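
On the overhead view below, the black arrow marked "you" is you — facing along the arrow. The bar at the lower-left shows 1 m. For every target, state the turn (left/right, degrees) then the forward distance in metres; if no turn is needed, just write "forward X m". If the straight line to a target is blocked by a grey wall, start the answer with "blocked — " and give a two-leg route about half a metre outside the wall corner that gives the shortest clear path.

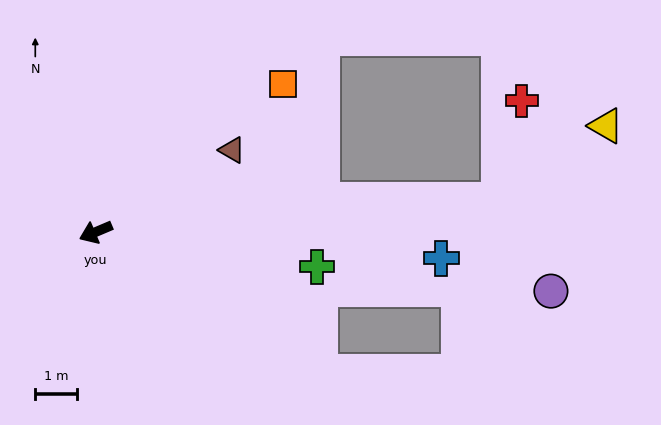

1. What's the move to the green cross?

turn left 148°, forward 5.4 m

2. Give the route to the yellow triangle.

blocked — turn left 162°, forward 9.7 m, then turn left 30°, forward 3.1 m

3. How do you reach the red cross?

blocked — turn left 162°, forward 9.7 m, then turn left 72°, forward 2.4 m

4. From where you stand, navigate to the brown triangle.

turn right 172°, forward 3.8 m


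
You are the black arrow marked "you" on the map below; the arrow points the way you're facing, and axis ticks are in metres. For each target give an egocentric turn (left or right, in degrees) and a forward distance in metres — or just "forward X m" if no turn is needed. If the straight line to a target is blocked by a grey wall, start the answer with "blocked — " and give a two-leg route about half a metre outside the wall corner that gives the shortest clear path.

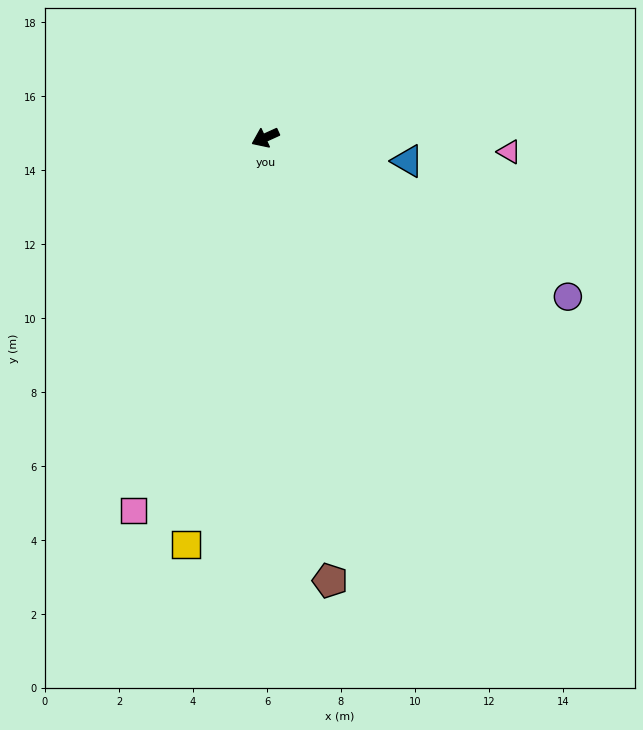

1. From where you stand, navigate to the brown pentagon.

turn left 74°, forward 12.1 m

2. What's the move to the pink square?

turn left 46°, forward 10.7 m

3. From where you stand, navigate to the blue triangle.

turn left 146°, forward 3.9 m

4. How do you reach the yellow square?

turn left 54°, forward 11.2 m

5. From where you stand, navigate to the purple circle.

turn left 128°, forward 9.2 m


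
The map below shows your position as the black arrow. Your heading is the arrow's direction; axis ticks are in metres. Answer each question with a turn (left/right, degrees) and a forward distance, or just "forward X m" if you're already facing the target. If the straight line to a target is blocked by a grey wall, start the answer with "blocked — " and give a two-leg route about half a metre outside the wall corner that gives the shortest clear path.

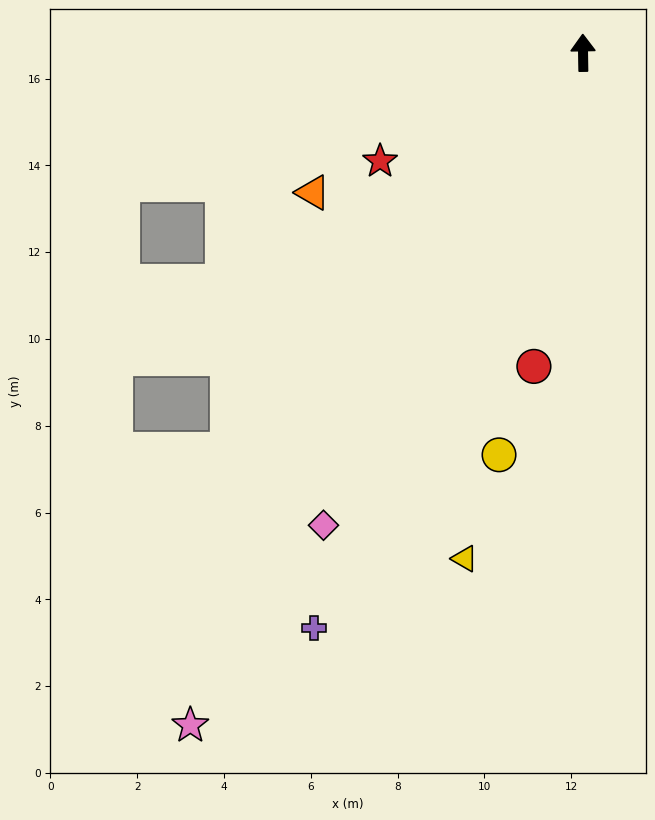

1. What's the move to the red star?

turn left 117°, forward 5.3 m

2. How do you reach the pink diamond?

turn left 150°, forward 12.4 m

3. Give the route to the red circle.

turn left 170°, forward 7.3 m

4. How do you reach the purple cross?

turn left 154°, forward 14.6 m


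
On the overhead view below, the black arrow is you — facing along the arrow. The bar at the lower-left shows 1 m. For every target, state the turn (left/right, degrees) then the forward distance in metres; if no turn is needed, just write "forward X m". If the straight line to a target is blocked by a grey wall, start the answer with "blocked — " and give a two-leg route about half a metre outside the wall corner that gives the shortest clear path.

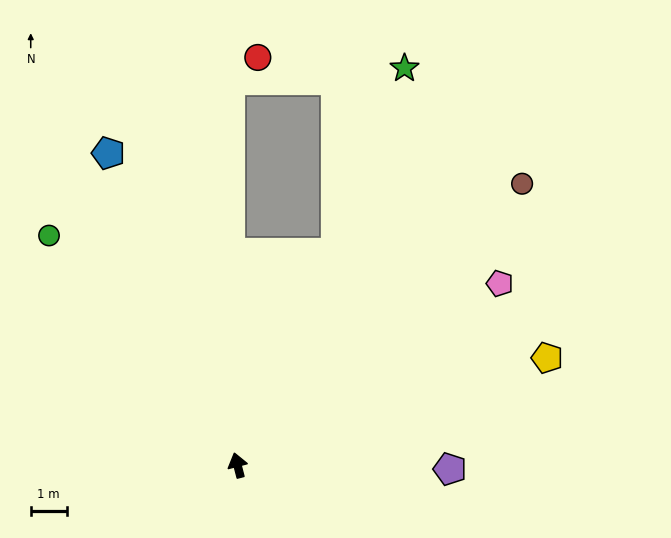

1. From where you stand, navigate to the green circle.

turn left 25°, forward 8.3 m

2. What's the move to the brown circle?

turn right 60°, forward 11.2 m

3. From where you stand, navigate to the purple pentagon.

turn right 106°, forward 5.9 m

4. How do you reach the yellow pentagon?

turn right 85°, forward 9.2 m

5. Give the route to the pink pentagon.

turn right 70°, forward 8.9 m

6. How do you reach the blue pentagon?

turn left 8°, forward 9.4 m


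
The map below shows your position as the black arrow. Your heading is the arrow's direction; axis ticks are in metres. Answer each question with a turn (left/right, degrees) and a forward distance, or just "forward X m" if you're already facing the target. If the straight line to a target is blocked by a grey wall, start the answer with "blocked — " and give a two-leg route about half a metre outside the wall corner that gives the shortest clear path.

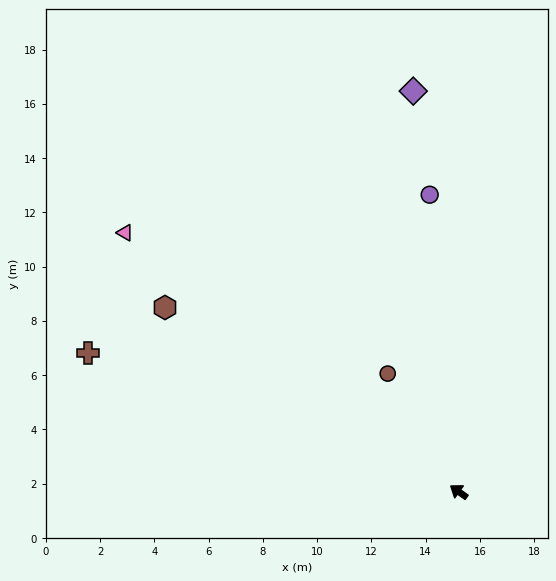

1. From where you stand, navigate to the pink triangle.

turn right 2°, forward 15.6 m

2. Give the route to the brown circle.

turn right 23°, forward 5.1 m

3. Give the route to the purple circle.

turn right 49°, forward 11.0 m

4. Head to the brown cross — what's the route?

turn left 15°, forward 14.6 m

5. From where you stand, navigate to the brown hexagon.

turn left 4°, forward 12.8 m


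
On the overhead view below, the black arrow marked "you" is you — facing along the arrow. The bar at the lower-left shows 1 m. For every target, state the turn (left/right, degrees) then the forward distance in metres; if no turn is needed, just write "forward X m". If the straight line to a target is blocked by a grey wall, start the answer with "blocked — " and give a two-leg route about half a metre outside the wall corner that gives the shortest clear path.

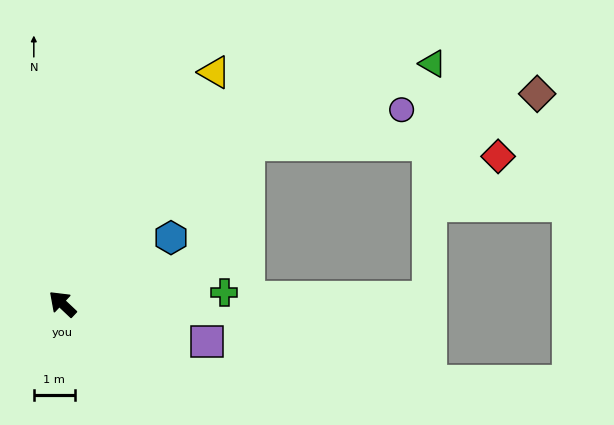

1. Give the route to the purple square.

turn right 151°, forward 3.6 m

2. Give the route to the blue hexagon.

turn right 105°, forward 3.1 m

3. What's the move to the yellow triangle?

turn right 80°, forward 6.7 m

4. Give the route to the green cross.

turn right 133°, forward 3.9 m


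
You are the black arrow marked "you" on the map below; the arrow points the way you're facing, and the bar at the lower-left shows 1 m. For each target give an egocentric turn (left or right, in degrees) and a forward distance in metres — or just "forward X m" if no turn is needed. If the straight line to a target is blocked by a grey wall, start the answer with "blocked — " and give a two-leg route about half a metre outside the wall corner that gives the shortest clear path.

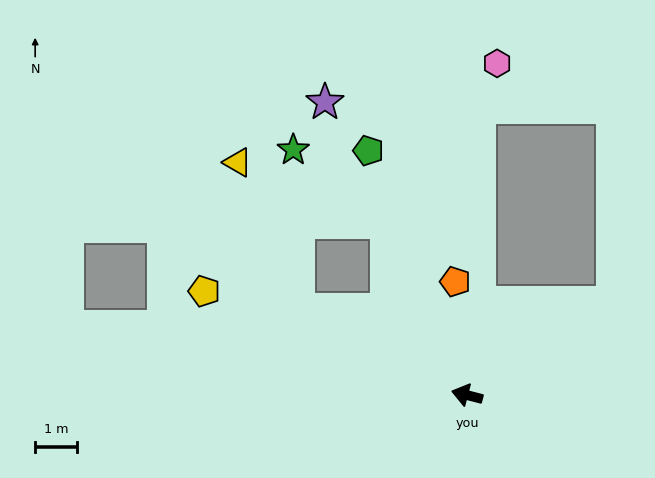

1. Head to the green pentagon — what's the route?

turn right 53°, forward 6.3 m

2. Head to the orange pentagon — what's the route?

turn right 70°, forward 2.7 m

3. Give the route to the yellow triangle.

blocked — turn right 12°, forward 4.6 m, then turn right 42°, forward 3.8 m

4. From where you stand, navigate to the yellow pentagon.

turn right 7°, forward 6.8 m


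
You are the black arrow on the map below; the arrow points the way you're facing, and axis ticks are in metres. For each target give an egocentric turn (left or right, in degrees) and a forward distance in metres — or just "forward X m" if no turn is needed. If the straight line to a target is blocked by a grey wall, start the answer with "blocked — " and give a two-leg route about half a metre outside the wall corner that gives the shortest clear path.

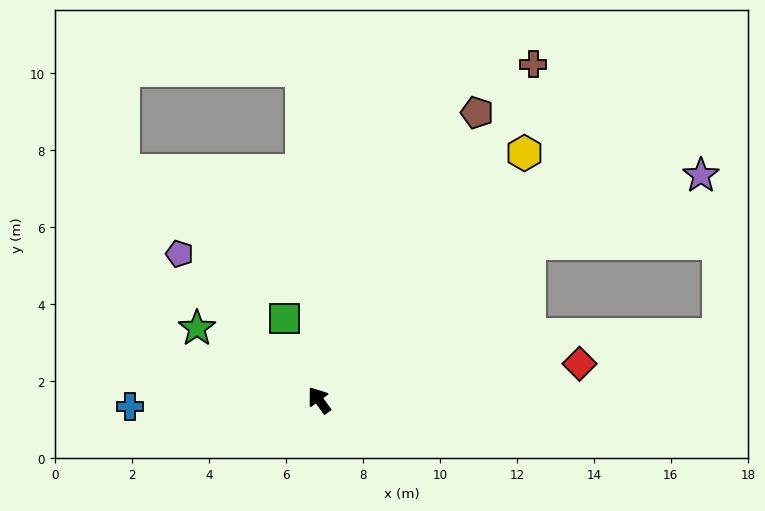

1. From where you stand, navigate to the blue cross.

turn left 56°, forward 4.9 m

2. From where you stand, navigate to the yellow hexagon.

turn right 76°, forward 8.4 m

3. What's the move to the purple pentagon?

turn left 8°, forward 5.3 m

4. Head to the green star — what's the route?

turn left 24°, forward 3.7 m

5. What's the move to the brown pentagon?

turn right 65°, forward 8.5 m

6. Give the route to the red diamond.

turn right 118°, forward 6.8 m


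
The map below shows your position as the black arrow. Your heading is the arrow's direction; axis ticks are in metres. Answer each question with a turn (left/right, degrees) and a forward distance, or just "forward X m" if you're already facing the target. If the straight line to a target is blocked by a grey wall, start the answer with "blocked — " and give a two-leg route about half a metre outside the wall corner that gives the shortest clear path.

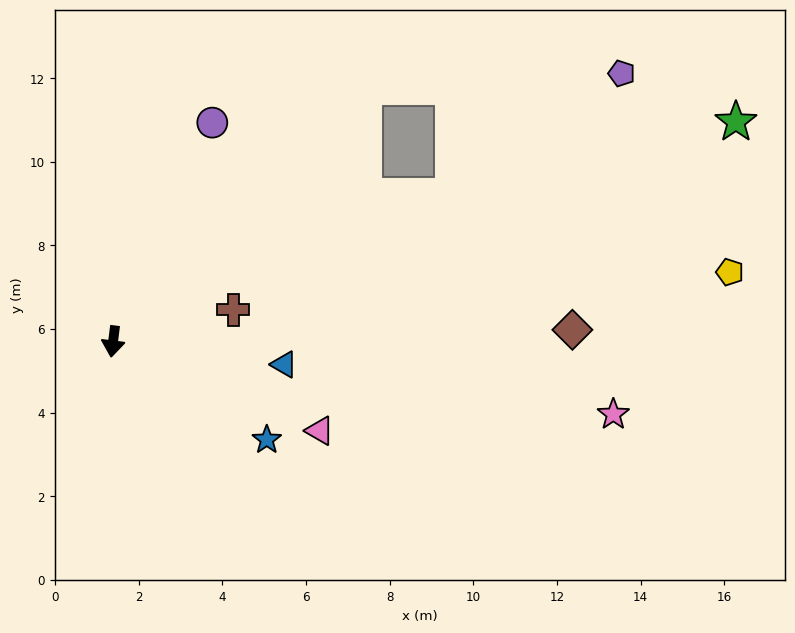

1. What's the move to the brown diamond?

turn left 99°, forward 11.0 m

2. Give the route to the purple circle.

turn left 163°, forward 5.7 m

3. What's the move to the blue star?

turn left 65°, forward 4.4 m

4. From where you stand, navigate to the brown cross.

turn left 112°, forward 3.0 m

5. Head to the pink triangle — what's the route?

turn left 74°, forward 5.4 m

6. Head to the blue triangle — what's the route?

turn left 90°, forward 4.1 m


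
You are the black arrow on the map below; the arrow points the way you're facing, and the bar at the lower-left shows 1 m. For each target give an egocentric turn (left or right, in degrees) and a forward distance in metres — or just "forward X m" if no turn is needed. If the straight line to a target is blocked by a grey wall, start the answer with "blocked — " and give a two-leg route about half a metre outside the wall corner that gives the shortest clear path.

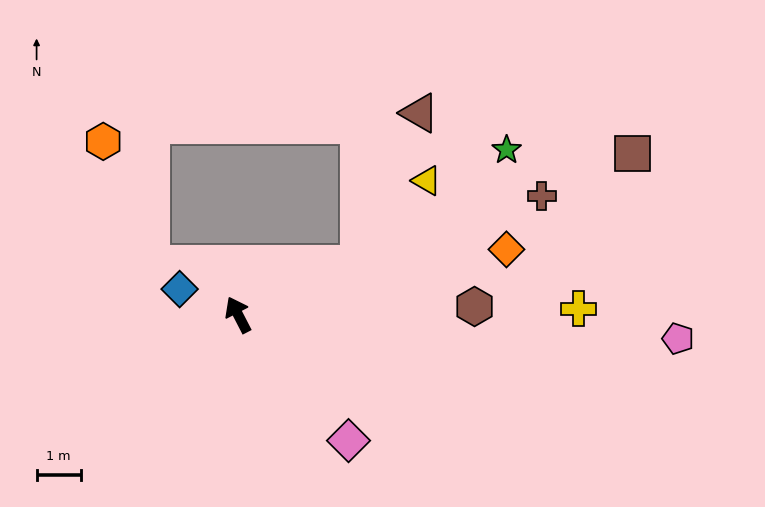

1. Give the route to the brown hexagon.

turn right 115°, forward 5.4 m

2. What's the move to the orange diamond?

turn right 104°, forward 6.3 m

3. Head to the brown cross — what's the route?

turn right 96°, forward 7.4 m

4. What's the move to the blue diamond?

turn left 39°, forward 1.5 m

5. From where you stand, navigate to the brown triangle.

blocked — turn right 95°, forward 3.0 m, then turn left 46°, forward 3.7 m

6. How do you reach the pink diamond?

turn right 166°, forward 3.8 m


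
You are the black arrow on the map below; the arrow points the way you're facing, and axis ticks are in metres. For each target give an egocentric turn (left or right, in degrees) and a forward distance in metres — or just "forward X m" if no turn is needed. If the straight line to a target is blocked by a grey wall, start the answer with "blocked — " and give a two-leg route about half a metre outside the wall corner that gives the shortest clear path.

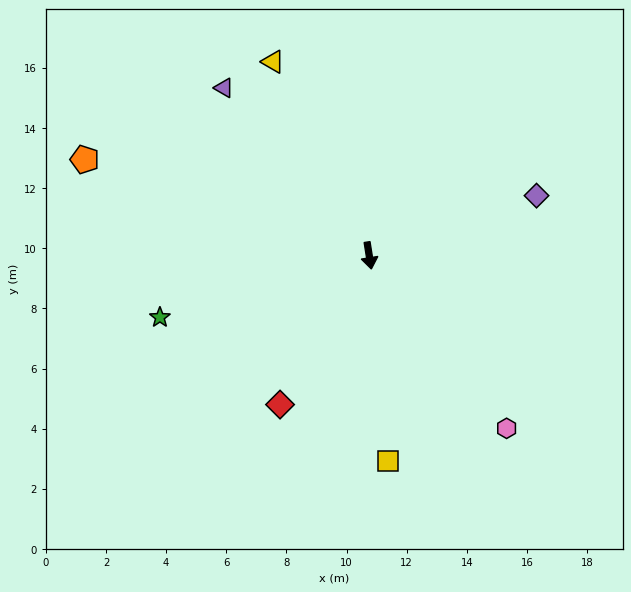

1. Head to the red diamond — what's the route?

turn right 40°, forward 5.8 m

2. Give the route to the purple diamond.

turn left 101°, forward 5.9 m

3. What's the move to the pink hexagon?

turn left 30°, forward 7.3 m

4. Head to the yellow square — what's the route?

turn right 4°, forward 6.9 m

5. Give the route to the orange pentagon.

turn right 118°, forward 10.0 m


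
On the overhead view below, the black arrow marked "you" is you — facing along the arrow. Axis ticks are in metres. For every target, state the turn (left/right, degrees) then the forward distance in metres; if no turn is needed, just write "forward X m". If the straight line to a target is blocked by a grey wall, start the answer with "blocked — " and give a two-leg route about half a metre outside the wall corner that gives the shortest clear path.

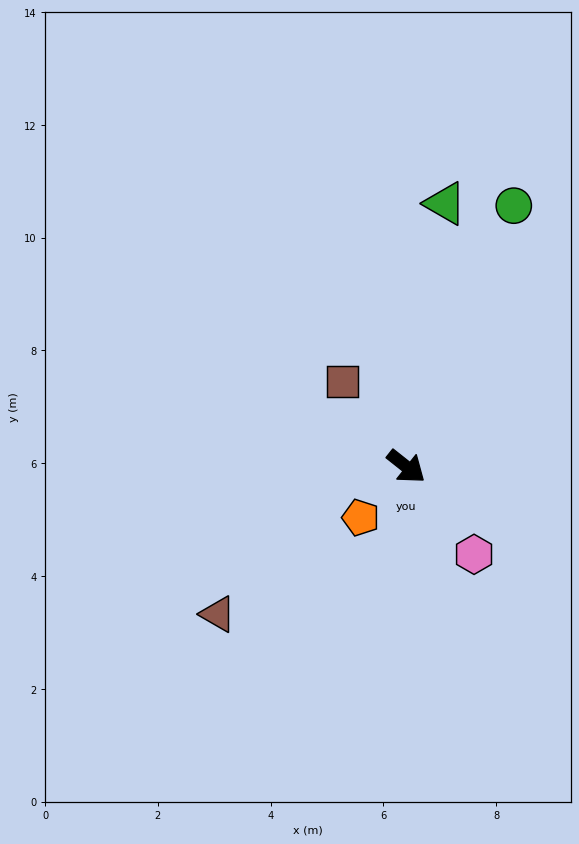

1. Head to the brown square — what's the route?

turn left 165°, forward 1.9 m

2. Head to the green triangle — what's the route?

turn left 120°, forward 4.7 m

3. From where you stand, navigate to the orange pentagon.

turn right 93°, forward 1.2 m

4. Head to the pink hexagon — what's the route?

turn right 14°, forward 2.0 m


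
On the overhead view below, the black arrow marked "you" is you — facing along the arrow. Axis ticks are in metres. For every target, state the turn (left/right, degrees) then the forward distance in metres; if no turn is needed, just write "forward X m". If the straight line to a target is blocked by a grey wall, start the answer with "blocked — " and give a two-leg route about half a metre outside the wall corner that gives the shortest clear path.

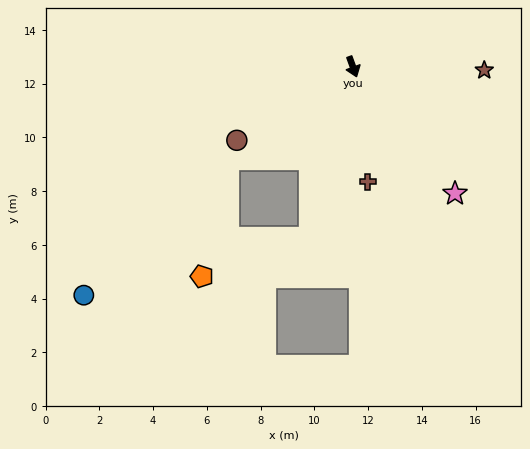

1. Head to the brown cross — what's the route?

turn right 13°, forward 4.3 m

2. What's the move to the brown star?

turn left 68°, forward 4.9 m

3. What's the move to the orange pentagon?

blocked — turn right 34°, forward 6.6 m, then turn right 56°, forward 4.3 m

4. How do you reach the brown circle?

turn right 78°, forward 5.1 m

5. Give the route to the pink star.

turn left 19°, forward 6.1 m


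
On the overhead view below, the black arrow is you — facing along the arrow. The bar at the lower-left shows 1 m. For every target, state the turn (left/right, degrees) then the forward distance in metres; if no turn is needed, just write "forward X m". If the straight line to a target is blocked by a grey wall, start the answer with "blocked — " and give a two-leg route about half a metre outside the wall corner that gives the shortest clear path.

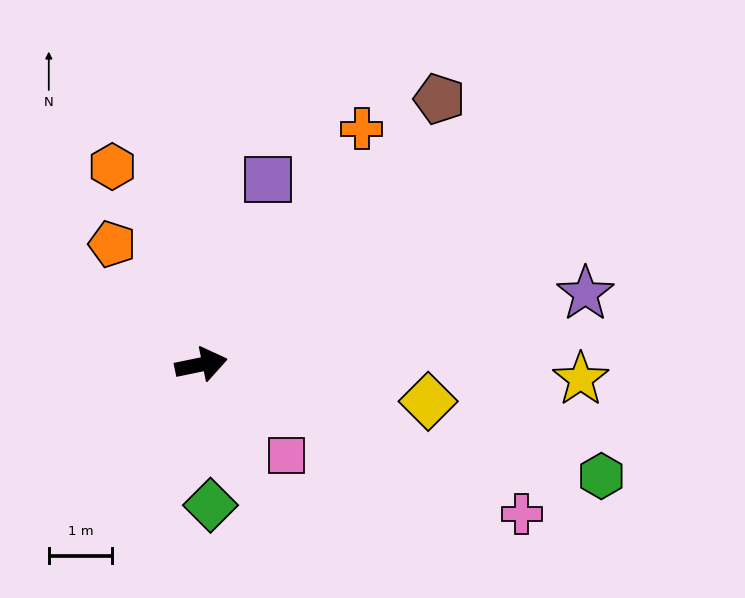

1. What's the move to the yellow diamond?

turn right 21°, forward 3.6 m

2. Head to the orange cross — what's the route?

turn left 44°, forward 4.5 m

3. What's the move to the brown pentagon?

turn left 36°, forward 5.6 m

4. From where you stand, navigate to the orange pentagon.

turn left 115°, forward 2.4 m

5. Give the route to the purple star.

forward 6.1 m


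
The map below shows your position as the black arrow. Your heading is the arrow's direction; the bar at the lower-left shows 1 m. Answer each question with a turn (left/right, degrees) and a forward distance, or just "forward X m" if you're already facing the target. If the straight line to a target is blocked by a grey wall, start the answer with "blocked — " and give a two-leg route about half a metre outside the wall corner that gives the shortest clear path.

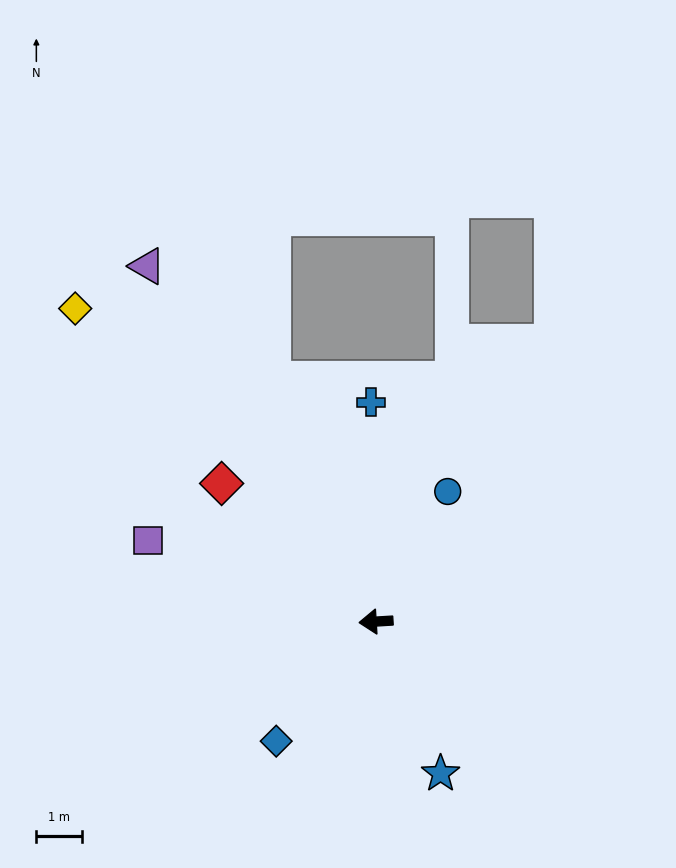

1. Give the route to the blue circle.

turn right 122°, forward 3.3 m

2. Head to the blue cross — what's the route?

turn right 92°, forward 4.9 m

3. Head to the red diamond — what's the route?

turn right 45°, forward 4.6 m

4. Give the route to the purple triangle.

turn right 61°, forward 9.4 m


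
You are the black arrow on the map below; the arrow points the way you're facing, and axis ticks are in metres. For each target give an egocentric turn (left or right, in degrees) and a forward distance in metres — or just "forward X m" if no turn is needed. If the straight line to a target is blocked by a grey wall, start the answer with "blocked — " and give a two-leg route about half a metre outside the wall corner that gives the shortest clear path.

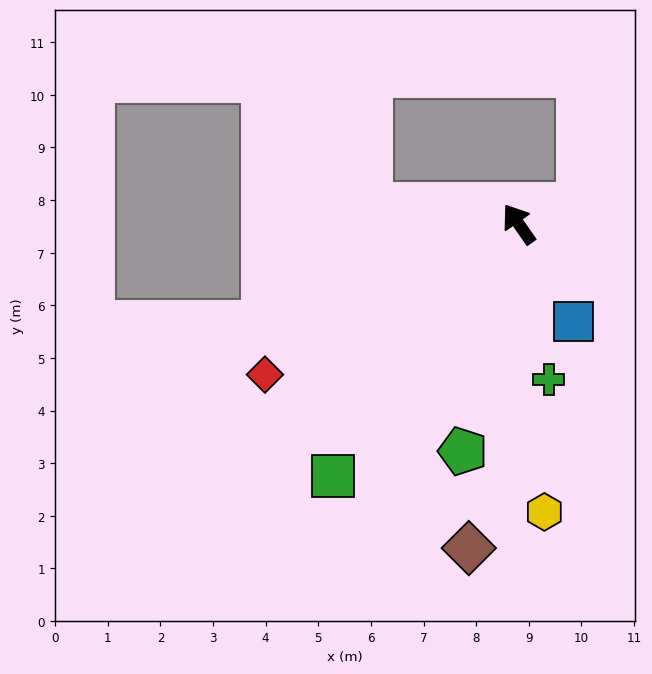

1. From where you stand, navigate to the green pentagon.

turn left 131°, forward 4.4 m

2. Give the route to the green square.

turn left 109°, forward 5.9 m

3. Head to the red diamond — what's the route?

turn left 86°, forward 5.6 m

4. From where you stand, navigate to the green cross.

turn left 156°, forward 3.0 m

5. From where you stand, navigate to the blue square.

turn left 174°, forward 2.1 m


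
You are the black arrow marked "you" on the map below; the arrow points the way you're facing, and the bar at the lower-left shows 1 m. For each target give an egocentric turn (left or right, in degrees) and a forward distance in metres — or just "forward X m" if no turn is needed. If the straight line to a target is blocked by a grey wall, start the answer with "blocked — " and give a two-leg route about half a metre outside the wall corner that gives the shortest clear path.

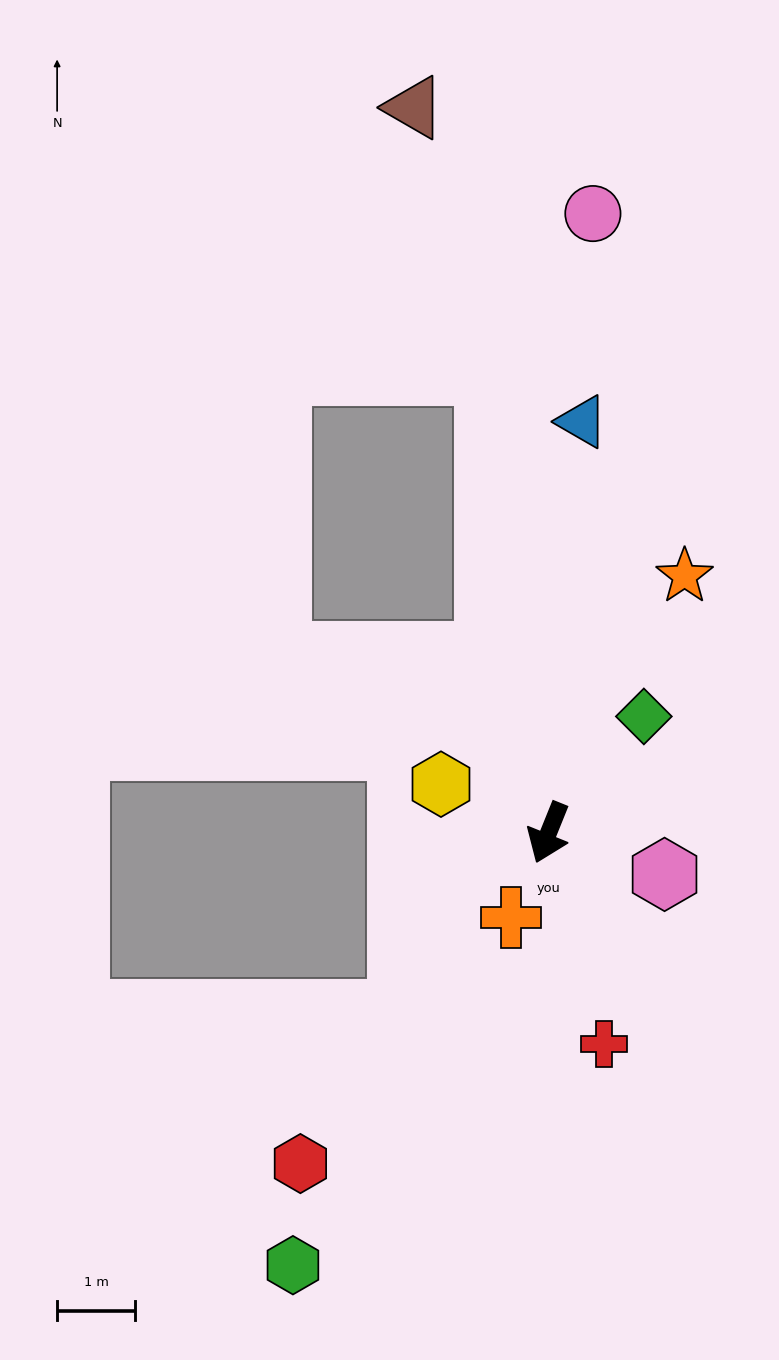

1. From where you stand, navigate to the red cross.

turn left 37°, forward 2.8 m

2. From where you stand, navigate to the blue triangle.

turn right 163°, forward 5.3 m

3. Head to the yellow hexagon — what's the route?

turn right 92°, forward 1.5 m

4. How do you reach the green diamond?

turn left 163°, forward 1.9 m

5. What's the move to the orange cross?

forward 1.2 m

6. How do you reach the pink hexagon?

turn left 92°, forward 1.6 m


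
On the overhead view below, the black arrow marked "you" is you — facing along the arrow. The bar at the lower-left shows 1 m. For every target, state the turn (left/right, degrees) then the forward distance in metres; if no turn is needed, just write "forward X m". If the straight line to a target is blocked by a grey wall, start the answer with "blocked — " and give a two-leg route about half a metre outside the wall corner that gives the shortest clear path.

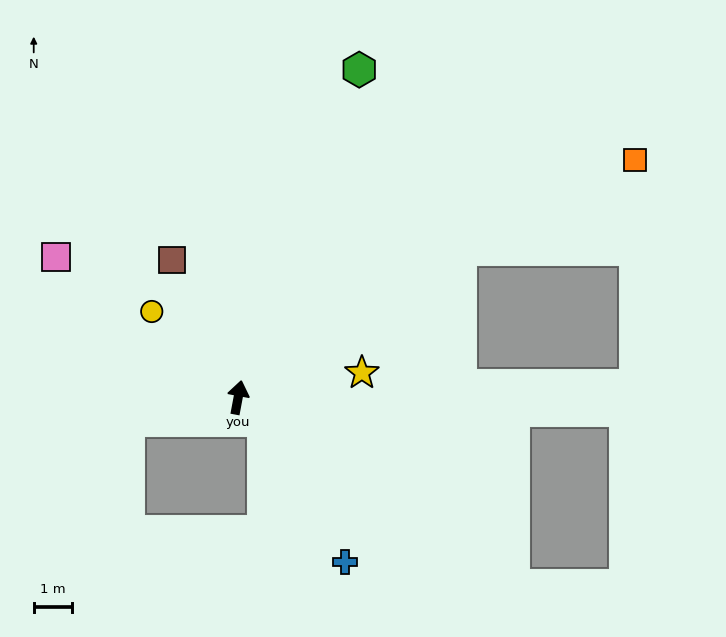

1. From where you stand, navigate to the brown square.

turn left 36°, forward 4.0 m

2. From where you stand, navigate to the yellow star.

turn right 68°, forward 3.3 m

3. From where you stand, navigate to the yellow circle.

turn left 56°, forward 3.2 m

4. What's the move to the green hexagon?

turn right 10°, forward 9.1 m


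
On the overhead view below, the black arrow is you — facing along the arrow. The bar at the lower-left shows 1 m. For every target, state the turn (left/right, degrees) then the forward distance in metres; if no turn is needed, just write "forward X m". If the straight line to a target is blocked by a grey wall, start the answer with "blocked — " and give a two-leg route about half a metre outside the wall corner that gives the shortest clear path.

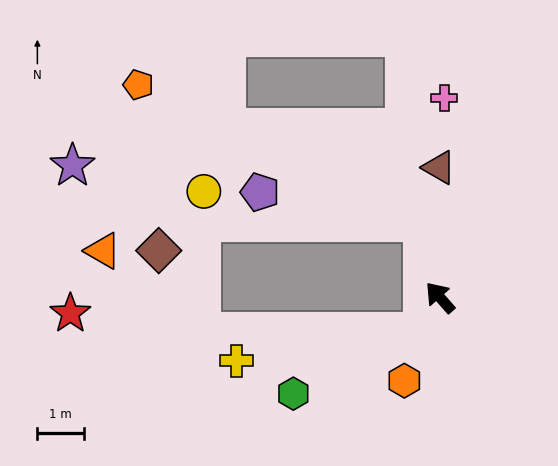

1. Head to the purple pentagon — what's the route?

blocked — turn right 29°, forward 1.7 m, then turn left 67°, forward 3.6 m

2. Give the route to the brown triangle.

turn right 41°, forward 2.8 m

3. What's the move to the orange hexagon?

turn left 116°, forward 1.9 m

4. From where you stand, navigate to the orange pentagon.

blocked — turn right 29°, forward 1.7 m, then turn left 52°, forward 6.8 m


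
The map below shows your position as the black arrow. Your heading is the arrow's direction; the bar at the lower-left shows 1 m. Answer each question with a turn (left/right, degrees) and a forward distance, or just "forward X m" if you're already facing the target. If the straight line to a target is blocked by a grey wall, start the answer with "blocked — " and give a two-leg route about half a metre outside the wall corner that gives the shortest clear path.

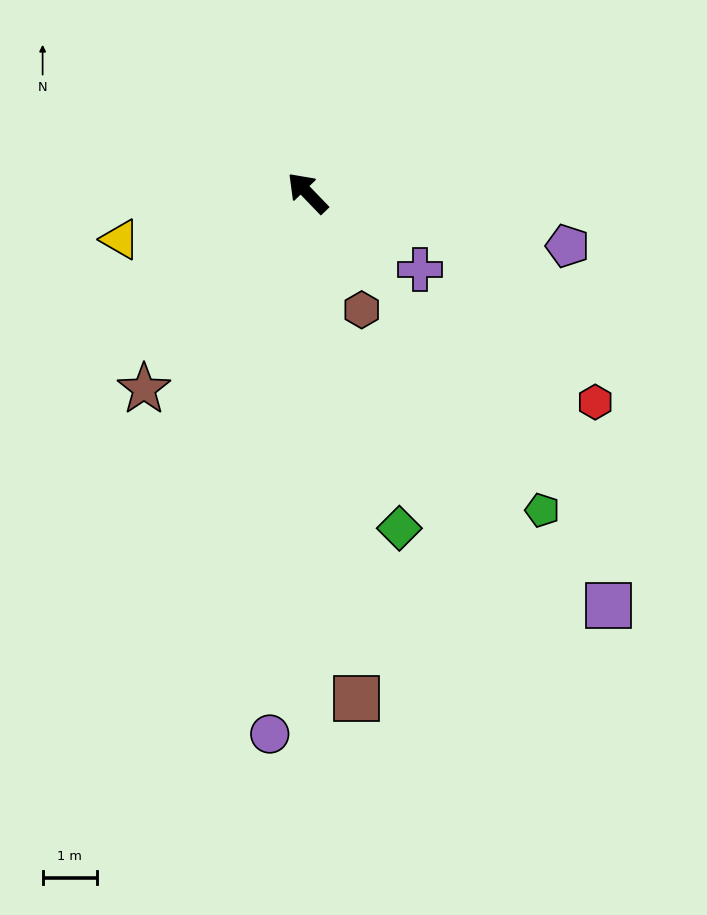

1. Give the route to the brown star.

turn left 96°, forward 4.7 m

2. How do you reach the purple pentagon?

turn right 145°, forward 4.9 m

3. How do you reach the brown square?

turn left 142°, forward 9.4 m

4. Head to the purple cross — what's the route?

turn right 168°, forward 2.5 m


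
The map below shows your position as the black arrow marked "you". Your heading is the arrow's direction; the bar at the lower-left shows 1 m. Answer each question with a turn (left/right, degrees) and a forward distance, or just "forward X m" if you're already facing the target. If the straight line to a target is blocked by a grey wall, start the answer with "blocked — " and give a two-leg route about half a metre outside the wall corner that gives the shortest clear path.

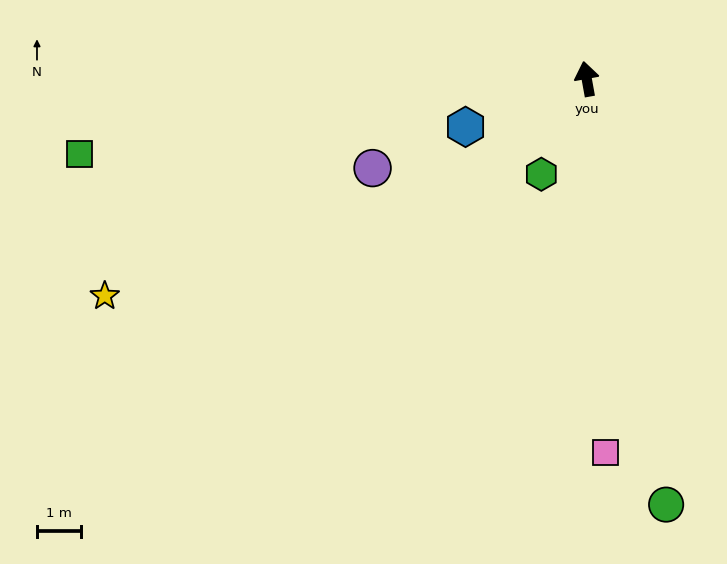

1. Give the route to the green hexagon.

turn left 144°, forward 2.4 m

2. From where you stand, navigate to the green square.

turn left 88°, forward 11.7 m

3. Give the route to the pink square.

turn left 173°, forward 8.5 m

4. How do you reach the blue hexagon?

turn left 101°, forward 3.0 m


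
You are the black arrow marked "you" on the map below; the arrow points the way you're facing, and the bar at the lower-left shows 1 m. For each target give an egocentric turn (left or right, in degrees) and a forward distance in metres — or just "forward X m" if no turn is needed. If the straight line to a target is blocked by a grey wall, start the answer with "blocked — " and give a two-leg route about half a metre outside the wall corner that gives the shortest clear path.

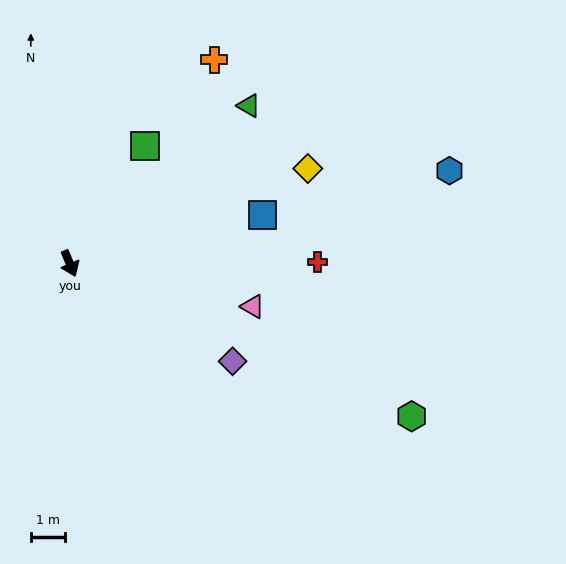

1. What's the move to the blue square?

turn left 81°, forward 5.7 m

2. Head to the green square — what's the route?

turn left 125°, forward 4.0 m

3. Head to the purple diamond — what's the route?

turn left 36°, forward 5.5 m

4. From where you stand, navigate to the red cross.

turn left 68°, forward 7.2 m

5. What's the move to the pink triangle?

turn left 54°, forward 5.4 m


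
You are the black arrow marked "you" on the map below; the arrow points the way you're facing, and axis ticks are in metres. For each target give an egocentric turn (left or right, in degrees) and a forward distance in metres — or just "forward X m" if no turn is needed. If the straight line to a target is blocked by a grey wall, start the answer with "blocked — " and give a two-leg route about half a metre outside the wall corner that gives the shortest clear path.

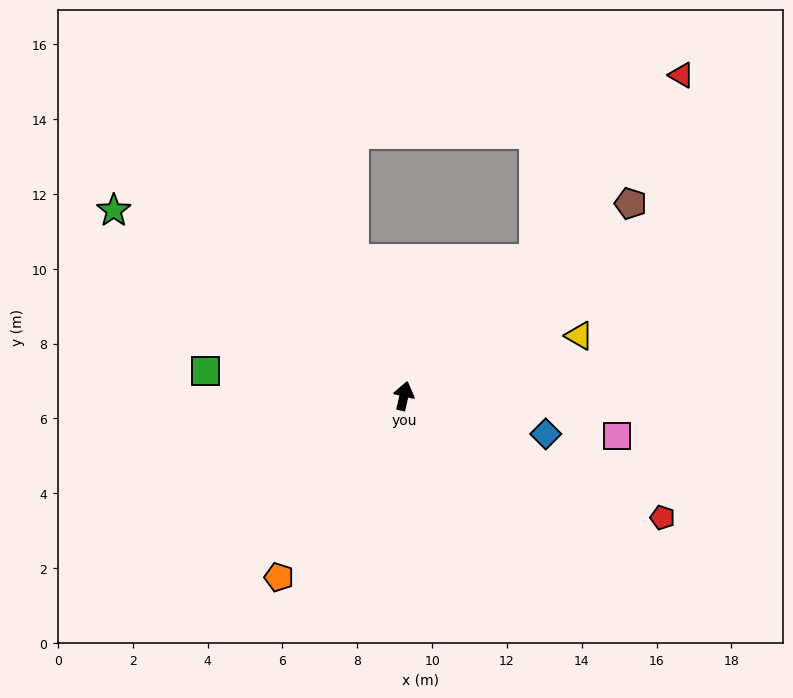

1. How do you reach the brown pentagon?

turn right 37°, forward 7.9 m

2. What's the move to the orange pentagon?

turn left 158°, forward 5.9 m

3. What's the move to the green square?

turn left 96°, forward 5.3 m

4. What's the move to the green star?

turn left 70°, forward 9.2 m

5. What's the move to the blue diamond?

turn right 92°, forward 3.9 m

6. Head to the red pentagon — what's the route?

turn right 102°, forward 7.6 m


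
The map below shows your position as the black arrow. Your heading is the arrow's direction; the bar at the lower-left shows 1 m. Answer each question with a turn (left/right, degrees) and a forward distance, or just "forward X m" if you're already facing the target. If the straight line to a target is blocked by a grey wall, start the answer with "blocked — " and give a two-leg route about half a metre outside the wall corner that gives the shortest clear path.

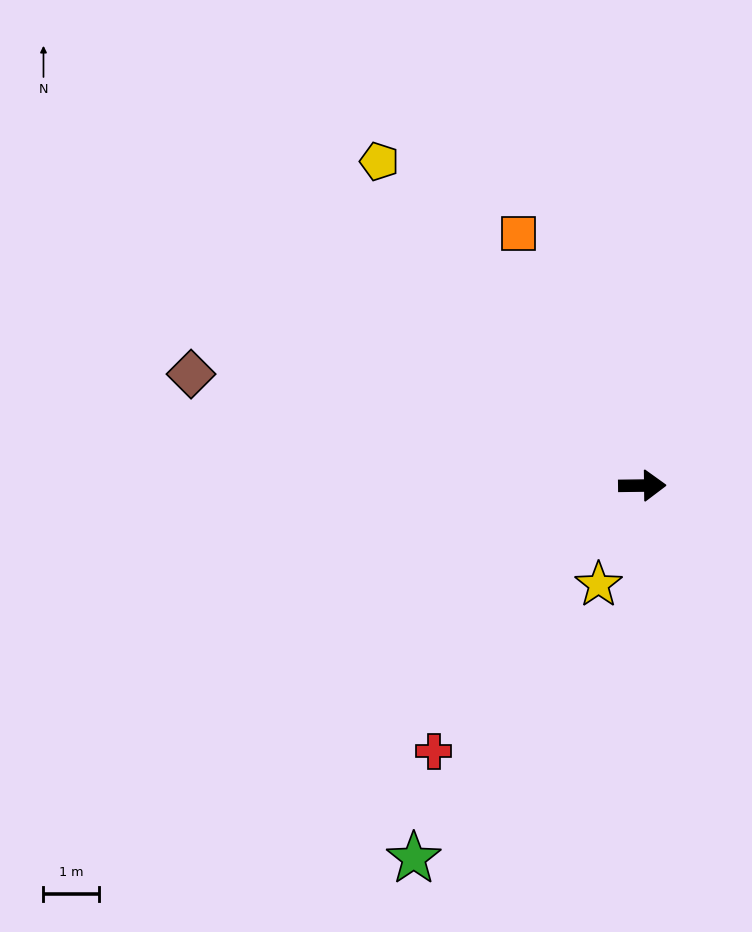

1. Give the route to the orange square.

turn left 115°, forward 5.1 m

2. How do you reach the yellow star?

turn right 115°, forward 2.0 m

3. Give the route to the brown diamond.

turn left 165°, forward 8.4 m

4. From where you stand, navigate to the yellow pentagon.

turn left 128°, forward 7.5 m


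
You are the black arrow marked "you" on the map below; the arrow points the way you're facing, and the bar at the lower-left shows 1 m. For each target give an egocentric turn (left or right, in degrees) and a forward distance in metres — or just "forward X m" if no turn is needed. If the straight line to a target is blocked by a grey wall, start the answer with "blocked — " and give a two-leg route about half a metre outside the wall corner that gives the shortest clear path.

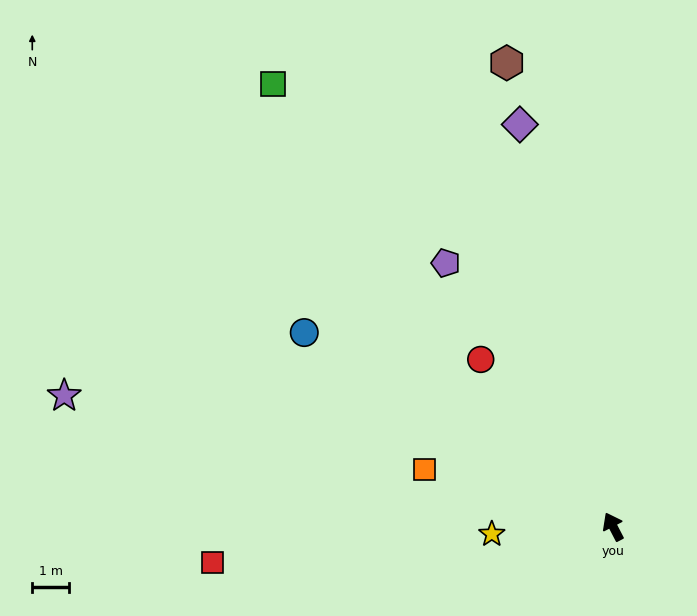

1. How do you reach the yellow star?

turn left 66°, forward 3.3 m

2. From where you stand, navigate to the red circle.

turn left 11°, forward 5.7 m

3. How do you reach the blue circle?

turn left 30°, forward 9.8 m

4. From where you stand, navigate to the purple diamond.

turn right 14°, forward 11.1 m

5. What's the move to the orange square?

turn left 46°, forward 5.3 m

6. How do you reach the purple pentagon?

turn left 5°, forward 8.4 m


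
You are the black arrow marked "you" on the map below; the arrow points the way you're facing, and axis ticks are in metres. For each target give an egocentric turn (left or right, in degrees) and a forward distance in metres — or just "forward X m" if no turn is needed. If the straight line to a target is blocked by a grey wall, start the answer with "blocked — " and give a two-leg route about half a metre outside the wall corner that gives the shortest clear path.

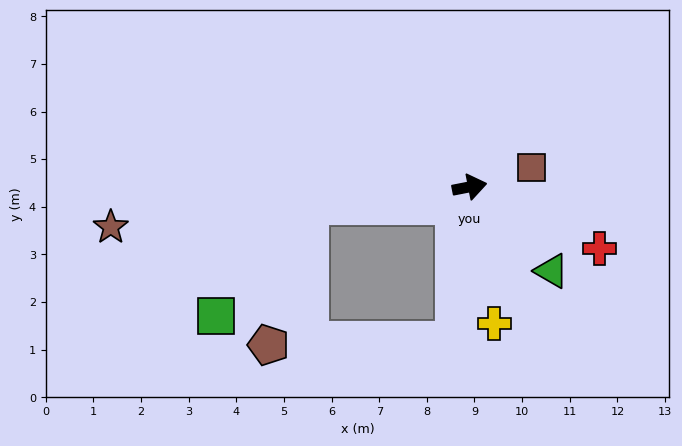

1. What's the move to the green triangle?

turn right 57°, forward 2.5 m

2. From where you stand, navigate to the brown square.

turn left 7°, forward 1.4 m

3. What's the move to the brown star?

turn left 175°, forward 7.6 m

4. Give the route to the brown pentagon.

blocked — turn left 175°, forward 3.4 m, then turn left 68°, forward 3.1 m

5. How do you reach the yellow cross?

turn right 91°, forward 2.9 m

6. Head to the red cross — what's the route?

turn right 36°, forward 3.0 m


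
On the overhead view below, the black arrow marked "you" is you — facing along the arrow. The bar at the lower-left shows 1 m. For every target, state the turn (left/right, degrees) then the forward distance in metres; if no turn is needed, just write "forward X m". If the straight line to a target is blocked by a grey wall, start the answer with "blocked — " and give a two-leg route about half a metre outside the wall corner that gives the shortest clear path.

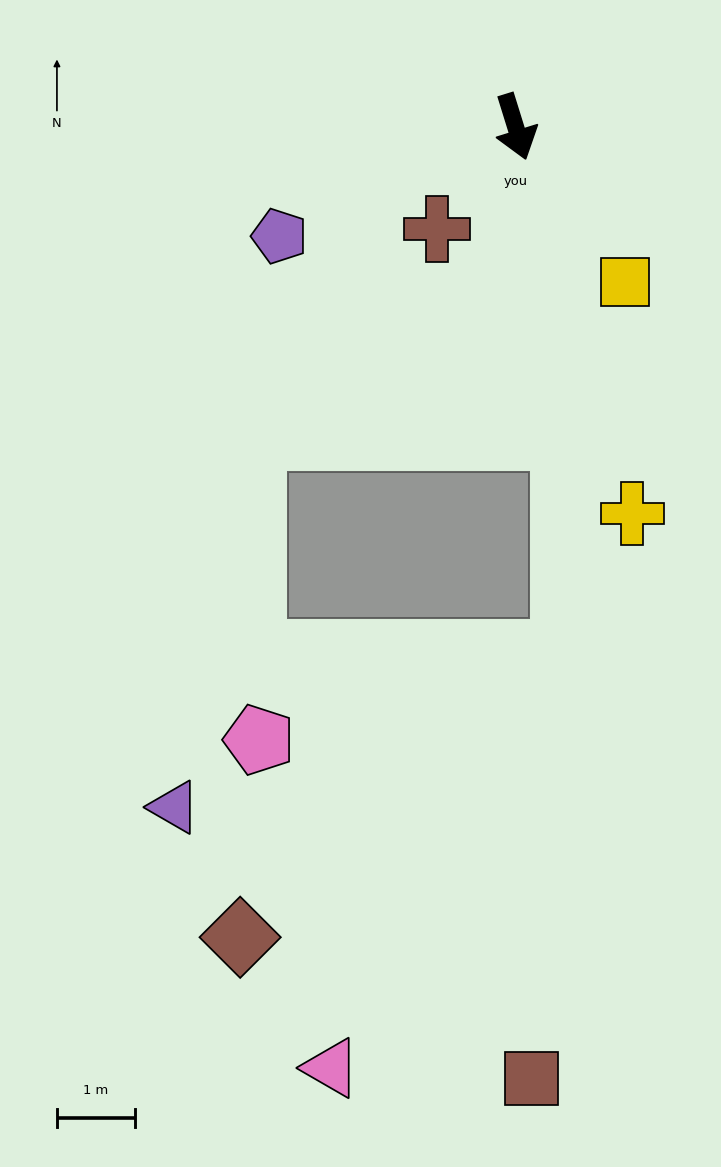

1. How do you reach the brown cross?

turn right 55°, forward 1.7 m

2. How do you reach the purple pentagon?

turn right 82°, forward 3.4 m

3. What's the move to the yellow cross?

forward 5.2 m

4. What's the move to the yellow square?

turn left 18°, forward 2.4 m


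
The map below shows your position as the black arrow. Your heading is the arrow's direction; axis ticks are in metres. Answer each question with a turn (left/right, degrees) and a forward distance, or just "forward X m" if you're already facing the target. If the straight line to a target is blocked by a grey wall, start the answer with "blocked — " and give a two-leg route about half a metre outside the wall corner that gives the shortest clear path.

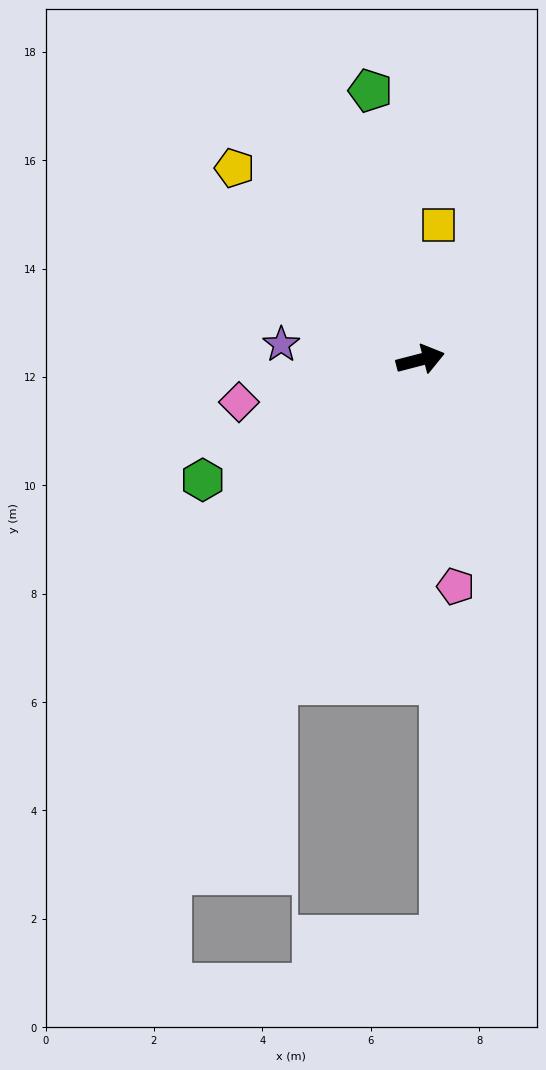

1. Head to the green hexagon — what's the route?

turn right 166°, forward 4.6 m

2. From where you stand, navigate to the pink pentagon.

turn right 96°, forward 4.2 m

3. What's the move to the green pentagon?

turn left 86°, forward 5.0 m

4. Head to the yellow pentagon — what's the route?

turn left 120°, forward 4.9 m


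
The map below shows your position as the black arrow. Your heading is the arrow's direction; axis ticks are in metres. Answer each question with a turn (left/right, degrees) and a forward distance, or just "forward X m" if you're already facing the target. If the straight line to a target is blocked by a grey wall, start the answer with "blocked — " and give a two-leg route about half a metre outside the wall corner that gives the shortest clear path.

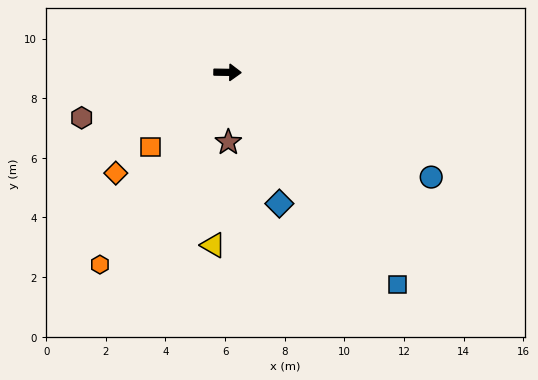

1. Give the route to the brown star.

turn right 88°, forward 2.3 m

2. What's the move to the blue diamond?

turn right 68°, forward 4.7 m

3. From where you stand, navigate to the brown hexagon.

turn right 162°, forward 5.1 m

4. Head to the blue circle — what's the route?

turn right 26°, forward 7.7 m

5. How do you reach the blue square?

turn right 50°, forward 9.1 m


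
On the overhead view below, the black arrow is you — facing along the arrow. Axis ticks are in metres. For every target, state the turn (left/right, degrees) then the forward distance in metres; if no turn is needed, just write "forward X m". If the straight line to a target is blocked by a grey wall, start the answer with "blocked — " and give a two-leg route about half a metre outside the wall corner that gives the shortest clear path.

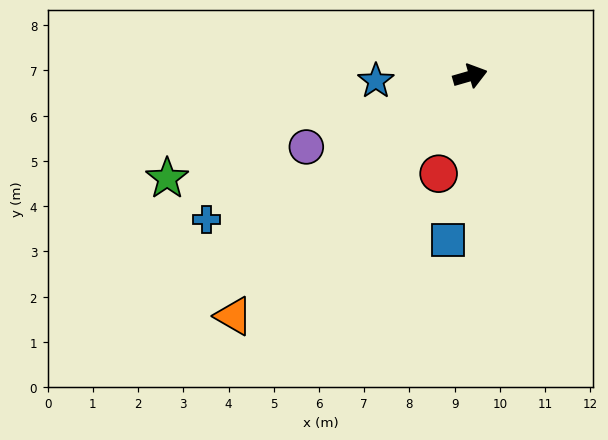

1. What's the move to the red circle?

turn right 124°, forward 2.3 m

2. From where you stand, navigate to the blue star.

turn left 167°, forward 2.1 m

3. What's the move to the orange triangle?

turn right 151°, forward 7.5 m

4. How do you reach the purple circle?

turn right 173°, forward 3.9 m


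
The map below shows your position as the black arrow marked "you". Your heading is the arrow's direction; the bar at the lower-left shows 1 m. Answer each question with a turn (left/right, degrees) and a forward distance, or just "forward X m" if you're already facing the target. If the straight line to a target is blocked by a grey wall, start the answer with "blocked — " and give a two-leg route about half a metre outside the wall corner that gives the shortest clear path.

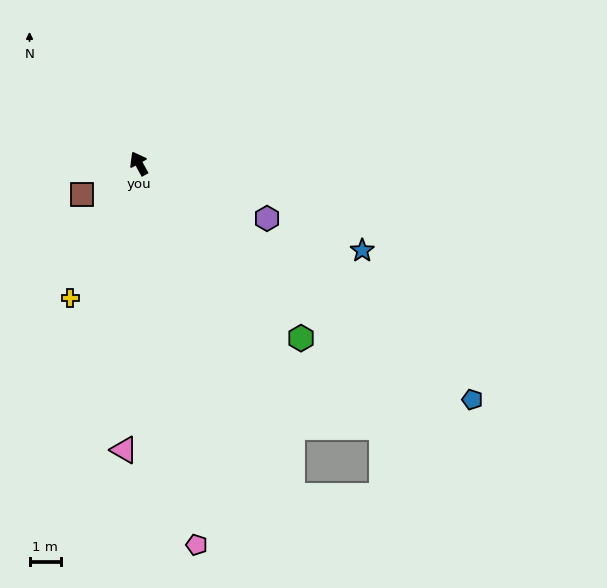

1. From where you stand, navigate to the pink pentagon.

turn left 160°, forward 12.3 m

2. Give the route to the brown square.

turn left 90°, forward 2.1 m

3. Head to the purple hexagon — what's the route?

turn right 142°, forward 4.4 m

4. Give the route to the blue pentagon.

turn right 154°, forward 13.0 m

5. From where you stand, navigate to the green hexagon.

turn right 166°, forward 7.6 m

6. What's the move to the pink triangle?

turn left 148°, forward 9.1 m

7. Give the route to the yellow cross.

turn left 124°, forward 4.8 m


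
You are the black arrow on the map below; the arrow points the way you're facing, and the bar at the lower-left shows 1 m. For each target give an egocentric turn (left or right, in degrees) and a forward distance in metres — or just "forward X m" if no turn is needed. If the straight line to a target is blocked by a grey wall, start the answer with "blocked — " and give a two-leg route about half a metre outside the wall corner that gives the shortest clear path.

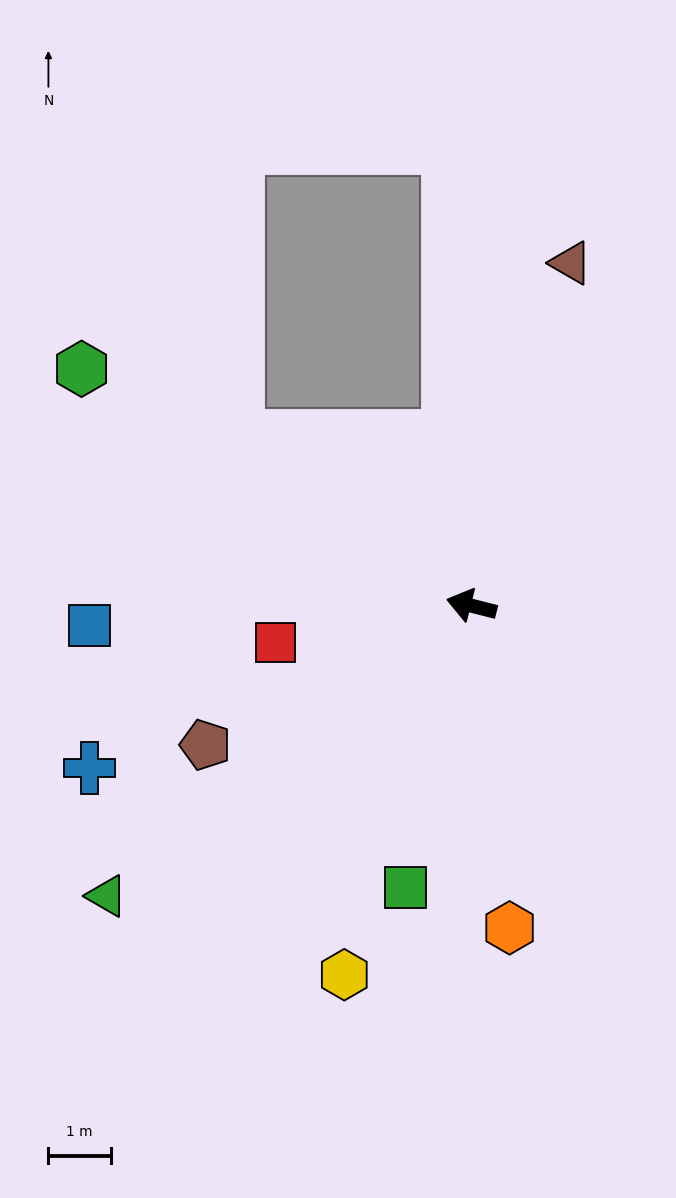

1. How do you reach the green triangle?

turn left 53°, forward 7.5 m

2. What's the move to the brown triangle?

turn right 92°, forward 5.7 m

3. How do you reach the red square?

turn left 25°, forward 3.2 m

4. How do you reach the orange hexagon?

turn left 111°, forward 5.2 m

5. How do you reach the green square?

turn left 91°, forward 4.6 m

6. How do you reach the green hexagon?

turn right 17°, forward 7.3 m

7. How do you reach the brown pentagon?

turn left 42°, forward 4.8 m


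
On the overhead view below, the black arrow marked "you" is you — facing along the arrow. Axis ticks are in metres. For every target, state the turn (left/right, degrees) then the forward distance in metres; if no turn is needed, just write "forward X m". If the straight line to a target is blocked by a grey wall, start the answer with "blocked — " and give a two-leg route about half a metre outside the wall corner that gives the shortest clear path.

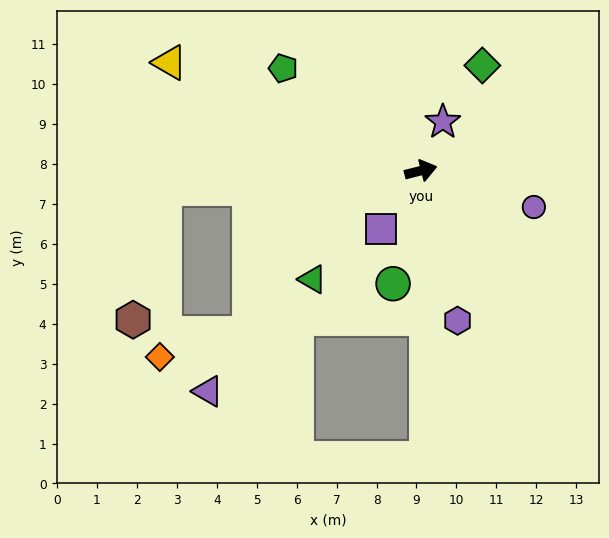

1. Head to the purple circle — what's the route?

turn right 32°, forward 3.0 m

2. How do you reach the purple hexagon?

turn right 90°, forward 3.9 m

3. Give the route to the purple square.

turn right 138°, forward 1.8 m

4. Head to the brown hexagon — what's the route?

blocked — turn left 170°, forward 6.4 m, then turn left 72°, forward 3.4 m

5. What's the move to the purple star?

turn left 52°, forward 1.3 m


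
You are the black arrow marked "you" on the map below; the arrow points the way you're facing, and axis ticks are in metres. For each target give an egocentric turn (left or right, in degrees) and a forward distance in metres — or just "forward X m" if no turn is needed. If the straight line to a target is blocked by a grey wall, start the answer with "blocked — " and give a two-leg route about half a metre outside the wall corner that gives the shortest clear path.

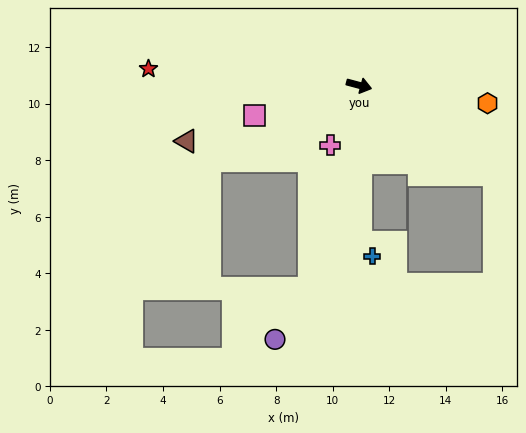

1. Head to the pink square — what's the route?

turn right 149°, forward 3.8 m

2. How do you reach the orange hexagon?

turn left 7°, forward 4.6 m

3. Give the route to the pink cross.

turn right 101°, forward 2.3 m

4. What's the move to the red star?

turn right 169°, forward 7.5 m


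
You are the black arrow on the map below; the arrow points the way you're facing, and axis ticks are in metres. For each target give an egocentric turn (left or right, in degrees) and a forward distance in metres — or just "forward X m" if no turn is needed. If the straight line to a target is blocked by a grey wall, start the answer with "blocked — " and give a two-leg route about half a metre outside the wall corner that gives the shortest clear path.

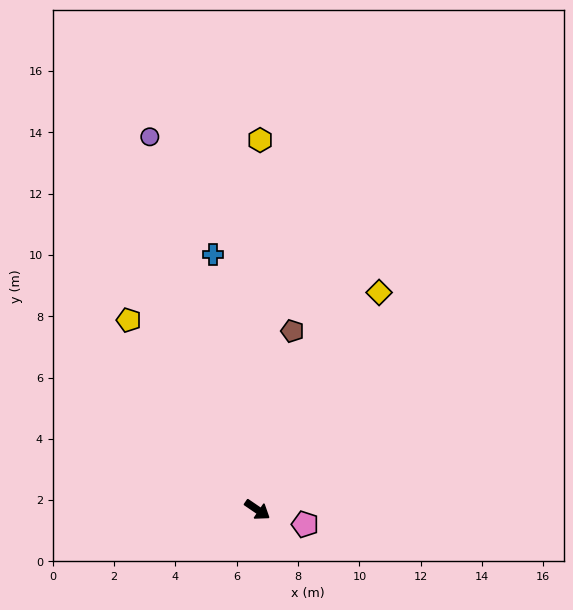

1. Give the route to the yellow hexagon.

turn left 124°, forward 12.1 m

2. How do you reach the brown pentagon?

turn left 113°, forward 5.9 m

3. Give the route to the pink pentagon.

turn left 17°, forward 1.6 m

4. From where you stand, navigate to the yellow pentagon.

turn left 158°, forward 7.5 m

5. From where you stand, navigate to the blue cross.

turn left 134°, forward 8.4 m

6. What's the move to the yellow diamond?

turn left 95°, forward 8.1 m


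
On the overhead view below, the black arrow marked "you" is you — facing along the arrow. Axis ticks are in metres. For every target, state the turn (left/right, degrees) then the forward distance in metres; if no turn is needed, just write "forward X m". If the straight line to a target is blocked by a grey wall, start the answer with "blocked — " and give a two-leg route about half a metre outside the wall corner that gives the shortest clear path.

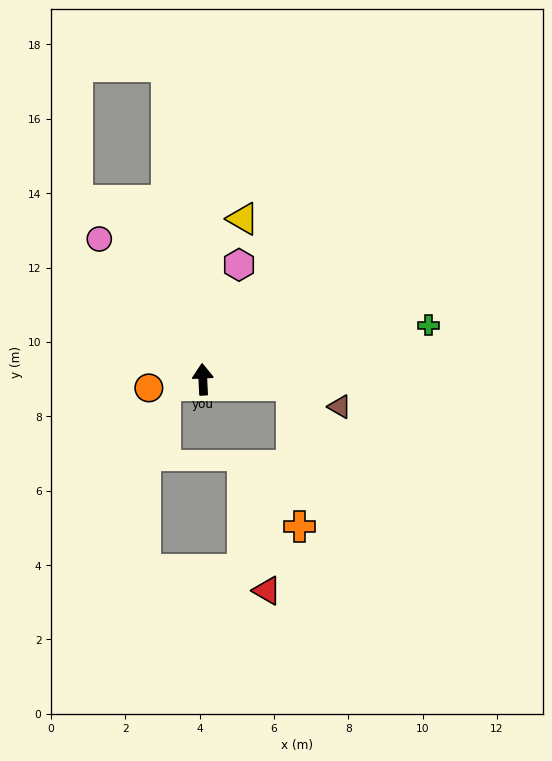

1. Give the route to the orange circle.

turn left 96°, forward 1.5 m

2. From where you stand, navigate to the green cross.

turn right 79°, forward 6.2 m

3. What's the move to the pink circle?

turn left 34°, forward 4.7 m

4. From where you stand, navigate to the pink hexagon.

turn right 20°, forward 3.2 m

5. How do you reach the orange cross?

blocked — turn right 97°, forward 2.4 m, then turn right 83°, forward 3.8 m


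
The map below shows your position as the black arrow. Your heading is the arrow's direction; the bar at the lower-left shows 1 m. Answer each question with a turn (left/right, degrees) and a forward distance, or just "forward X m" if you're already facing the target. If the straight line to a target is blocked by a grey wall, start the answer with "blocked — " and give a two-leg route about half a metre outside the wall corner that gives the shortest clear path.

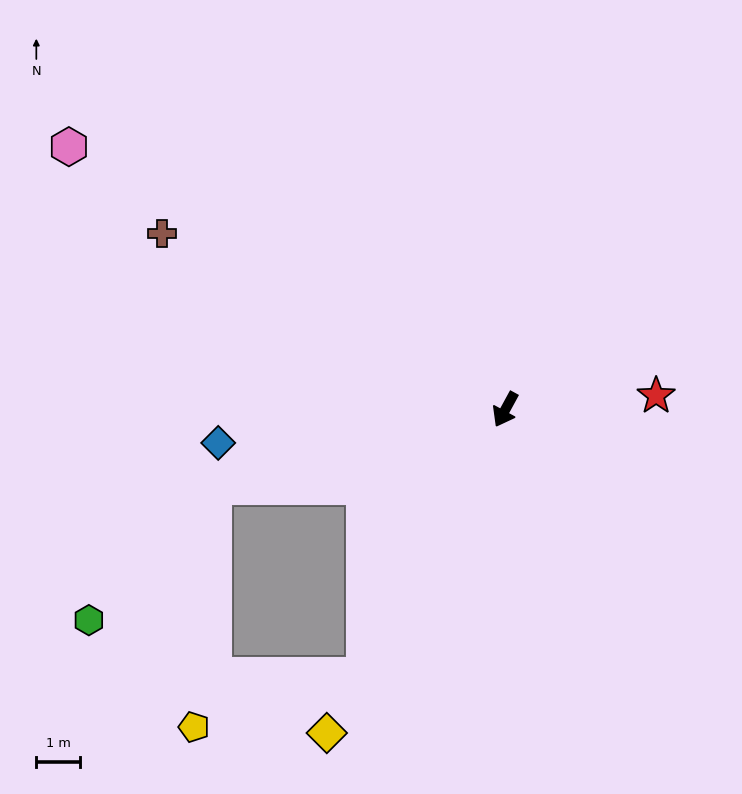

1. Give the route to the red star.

turn left 124°, forward 3.5 m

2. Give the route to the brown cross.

turn right 89°, forward 8.9 m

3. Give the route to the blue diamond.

turn right 55°, forward 6.7 m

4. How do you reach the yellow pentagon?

blocked — forward 6.9 m, then turn right 45°, forward 4.1 m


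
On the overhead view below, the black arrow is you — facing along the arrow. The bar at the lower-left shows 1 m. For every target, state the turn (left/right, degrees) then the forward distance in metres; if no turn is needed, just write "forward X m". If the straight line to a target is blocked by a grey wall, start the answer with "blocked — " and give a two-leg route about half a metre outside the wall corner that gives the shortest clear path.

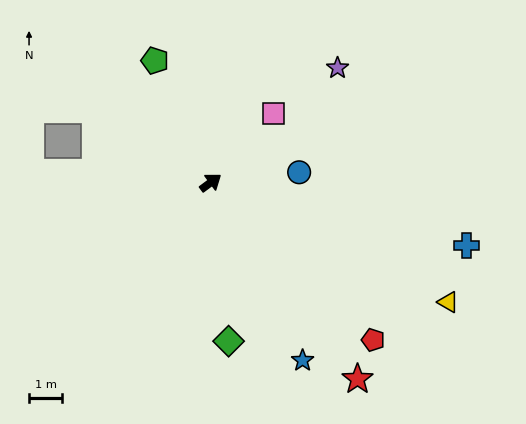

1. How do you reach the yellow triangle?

turn right 63°, forward 8.0 m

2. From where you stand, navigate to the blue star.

turn right 99°, forward 6.1 m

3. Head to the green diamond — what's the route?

turn right 120°, forward 4.8 m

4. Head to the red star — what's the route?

turn right 90°, forward 7.4 m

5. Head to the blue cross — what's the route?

turn right 50°, forward 8.0 m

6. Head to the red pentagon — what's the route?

turn right 81°, forward 6.8 m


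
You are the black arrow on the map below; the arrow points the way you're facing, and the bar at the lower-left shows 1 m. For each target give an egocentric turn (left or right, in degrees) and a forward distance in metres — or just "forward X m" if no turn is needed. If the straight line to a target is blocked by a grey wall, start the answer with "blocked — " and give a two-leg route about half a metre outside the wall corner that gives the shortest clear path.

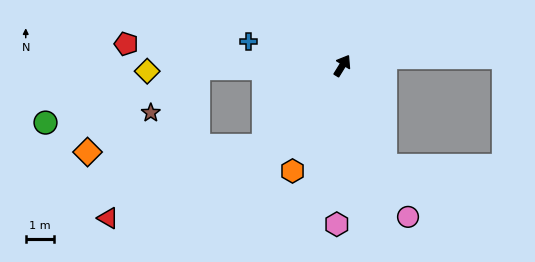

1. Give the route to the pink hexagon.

turn right 150°, forward 5.7 m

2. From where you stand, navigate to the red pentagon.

turn left 116°, forward 7.8 m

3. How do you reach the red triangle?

blocked — turn left 167°, forward 4.0 m, then turn right 20°, forward 6.2 m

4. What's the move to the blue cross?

turn left 107°, forward 3.5 m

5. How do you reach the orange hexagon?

turn right 174°, forward 4.2 m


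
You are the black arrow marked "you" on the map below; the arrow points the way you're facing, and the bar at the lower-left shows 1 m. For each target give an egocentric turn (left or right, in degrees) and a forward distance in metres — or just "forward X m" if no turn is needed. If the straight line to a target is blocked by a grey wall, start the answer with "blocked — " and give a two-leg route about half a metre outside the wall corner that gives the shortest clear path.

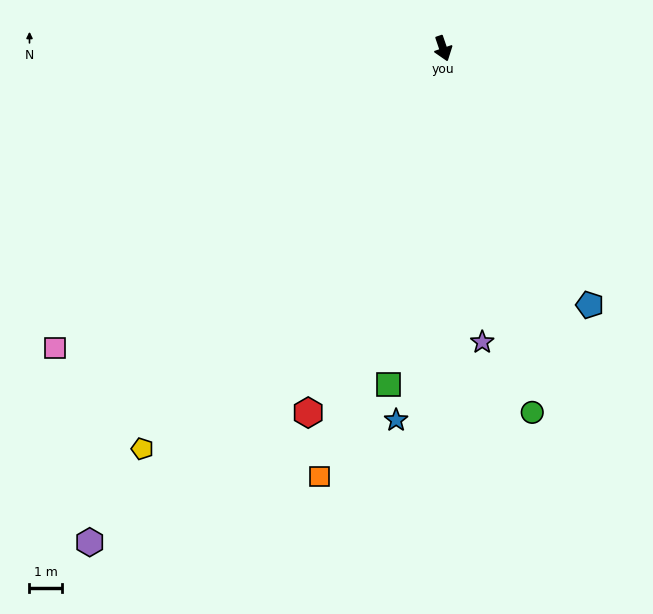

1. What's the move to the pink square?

turn right 71°, forward 15.0 m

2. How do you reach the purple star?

turn right 11°, forward 9.1 m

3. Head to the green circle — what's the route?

turn right 5°, forward 11.5 m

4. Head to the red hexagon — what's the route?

turn right 39°, forward 11.9 m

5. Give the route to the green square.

turn right 28°, forward 10.4 m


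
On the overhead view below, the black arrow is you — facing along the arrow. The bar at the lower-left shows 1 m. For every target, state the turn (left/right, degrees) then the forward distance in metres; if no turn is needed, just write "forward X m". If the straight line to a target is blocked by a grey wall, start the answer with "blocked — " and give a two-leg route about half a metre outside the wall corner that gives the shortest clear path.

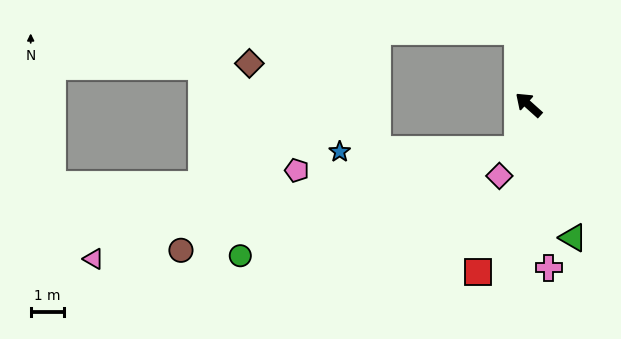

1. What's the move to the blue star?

blocked — turn left 118°, forward 1.4 m, then turn right 76°, forward 5.4 m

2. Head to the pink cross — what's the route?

turn left 139°, forward 5.0 m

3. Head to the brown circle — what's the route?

blocked — turn left 118°, forward 1.4 m, then turn right 60°, forward 10.7 m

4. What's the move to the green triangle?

turn left 150°, forward 4.3 m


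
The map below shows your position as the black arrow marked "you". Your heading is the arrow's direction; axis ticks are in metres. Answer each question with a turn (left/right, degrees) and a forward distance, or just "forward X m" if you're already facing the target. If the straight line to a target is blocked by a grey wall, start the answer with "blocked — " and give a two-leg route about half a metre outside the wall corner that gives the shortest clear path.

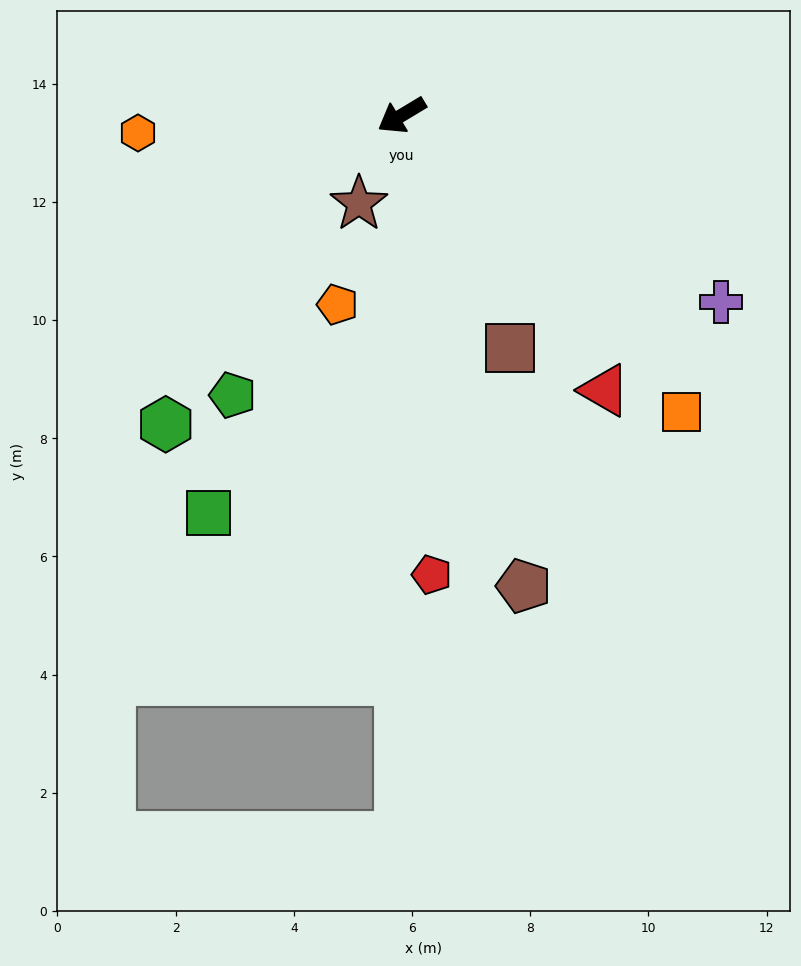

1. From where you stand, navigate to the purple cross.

turn left 119°, forward 6.3 m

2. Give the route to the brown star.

turn left 33°, forward 1.7 m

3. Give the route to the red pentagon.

turn left 63°, forward 7.8 m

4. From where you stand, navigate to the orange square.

turn left 102°, forward 6.9 m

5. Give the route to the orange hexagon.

turn right 27°, forward 4.5 m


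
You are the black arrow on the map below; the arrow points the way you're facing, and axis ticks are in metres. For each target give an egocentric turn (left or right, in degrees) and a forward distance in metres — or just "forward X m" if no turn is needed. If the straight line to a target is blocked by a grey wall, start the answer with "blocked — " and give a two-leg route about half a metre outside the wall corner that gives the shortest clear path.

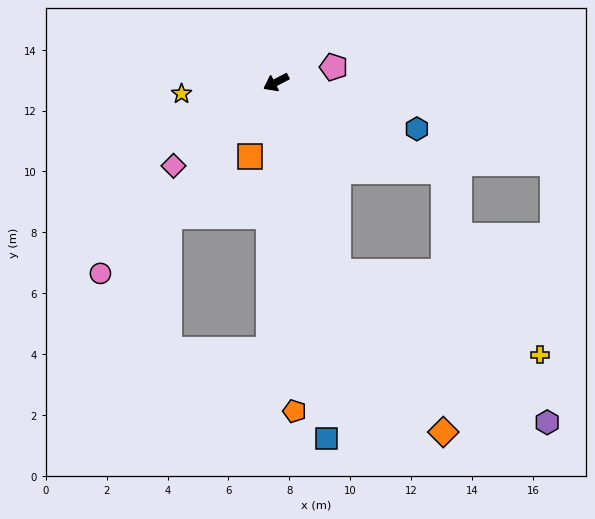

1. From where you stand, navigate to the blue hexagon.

turn left 134°, forward 4.9 m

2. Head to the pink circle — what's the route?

turn left 20°, forward 8.5 m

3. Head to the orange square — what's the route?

turn left 43°, forward 2.6 m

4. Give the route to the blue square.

turn left 71°, forward 11.8 m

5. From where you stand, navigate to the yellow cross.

blocked — turn left 81°, forward 6.5 m, then turn left 49°, forward 7.2 m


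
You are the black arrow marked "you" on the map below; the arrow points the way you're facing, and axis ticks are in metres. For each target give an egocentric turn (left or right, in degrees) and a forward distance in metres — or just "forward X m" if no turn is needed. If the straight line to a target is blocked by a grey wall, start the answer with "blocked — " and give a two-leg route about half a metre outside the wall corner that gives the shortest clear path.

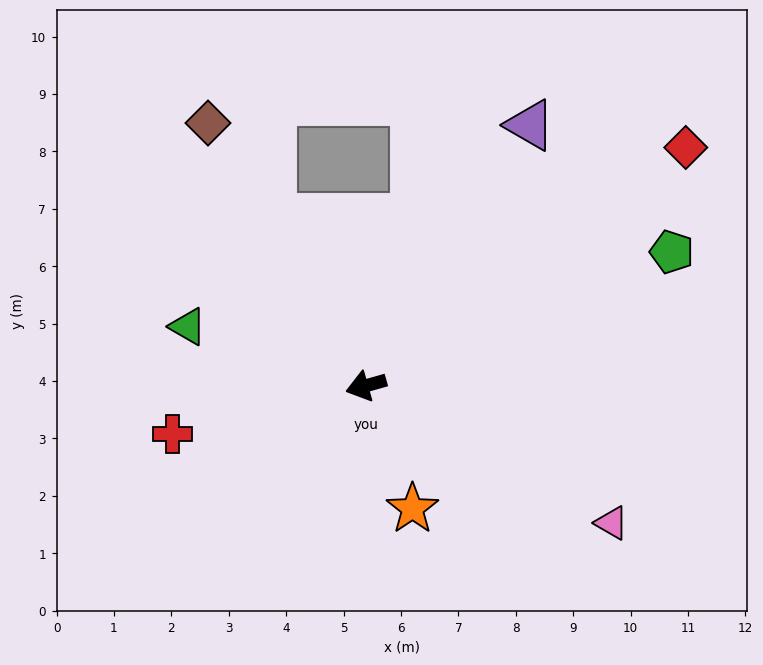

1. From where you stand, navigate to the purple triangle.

turn right 138°, forward 5.4 m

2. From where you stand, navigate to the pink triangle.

turn left 135°, forward 4.9 m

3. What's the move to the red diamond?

turn right 159°, forward 6.9 m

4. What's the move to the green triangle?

turn right 34°, forward 3.3 m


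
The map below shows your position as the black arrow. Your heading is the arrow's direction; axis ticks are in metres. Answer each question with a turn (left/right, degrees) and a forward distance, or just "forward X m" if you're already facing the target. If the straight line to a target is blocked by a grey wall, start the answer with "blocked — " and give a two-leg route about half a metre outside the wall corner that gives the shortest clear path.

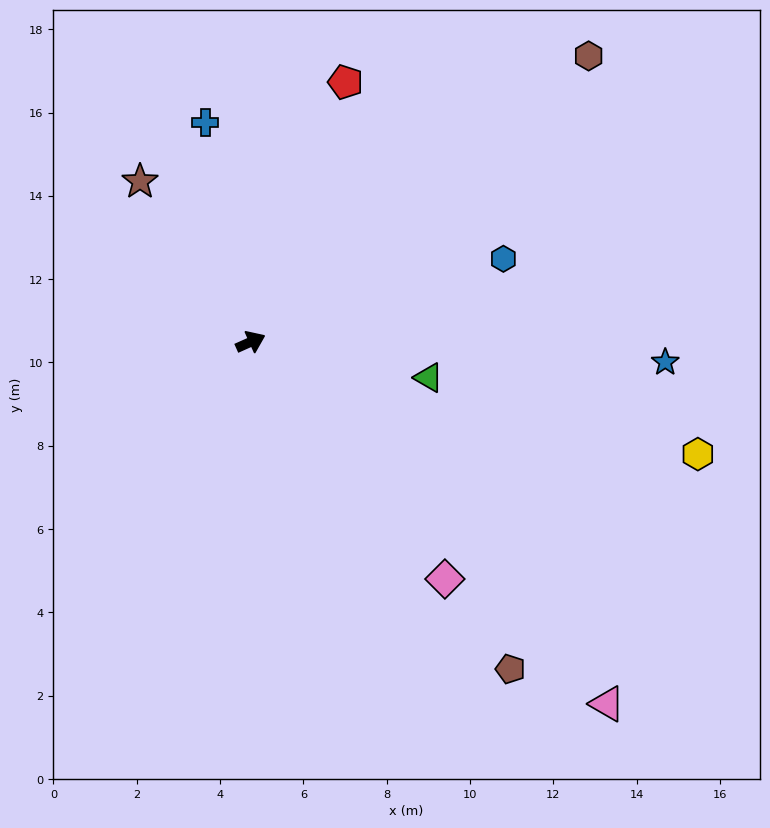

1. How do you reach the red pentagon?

turn left 46°, forward 6.6 m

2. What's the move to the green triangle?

turn right 35°, forward 4.4 m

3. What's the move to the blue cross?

turn left 78°, forward 5.4 m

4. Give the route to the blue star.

turn right 27°, forward 10.0 m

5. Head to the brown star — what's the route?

turn left 101°, forward 4.7 m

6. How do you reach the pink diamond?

turn right 75°, forward 7.4 m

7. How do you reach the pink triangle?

turn right 70°, forward 12.2 m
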